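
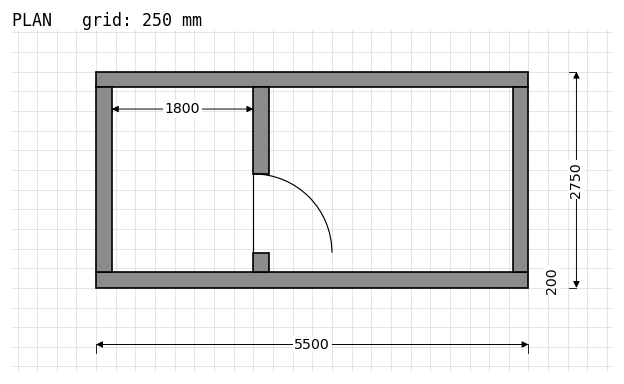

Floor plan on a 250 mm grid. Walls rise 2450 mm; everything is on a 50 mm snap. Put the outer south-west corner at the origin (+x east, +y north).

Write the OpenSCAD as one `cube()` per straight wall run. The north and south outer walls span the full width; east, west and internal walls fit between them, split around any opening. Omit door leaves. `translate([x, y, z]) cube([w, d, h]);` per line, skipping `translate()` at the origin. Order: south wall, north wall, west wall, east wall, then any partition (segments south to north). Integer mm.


cube([5500, 200, 2450]);
translate([0, 2550, 0]) cube([5500, 200, 2450]);
translate([0, 200, 0]) cube([200, 2350, 2450]);
translate([5300, 200, 0]) cube([200, 2350, 2450]);
translate([2000, 200, 0]) cube([200, 250, 2450]);
translate([2000, 1450, 0]) cube([200, 1100, 2450]);


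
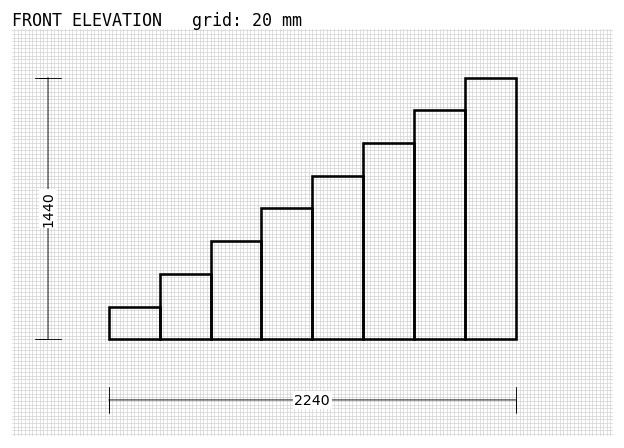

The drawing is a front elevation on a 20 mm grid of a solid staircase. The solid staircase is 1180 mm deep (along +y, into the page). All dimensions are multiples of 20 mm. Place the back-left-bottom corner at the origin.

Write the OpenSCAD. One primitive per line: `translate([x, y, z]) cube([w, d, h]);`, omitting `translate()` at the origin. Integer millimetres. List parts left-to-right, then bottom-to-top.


cube([280, 1180, 180]);
translate([280, 0, 0]) cube([280, 1180, 360]);
translate([560, 0, 0]) cube([280, 1180, 540]);
translate([840, 0, 0]) cube([280, 1180, 720]);
translate([1120, 0, 0]) cube([280, 1180, 900]);
translate([1400, 0, 0]) cube([280, 1180, 1080]);
translate([1680, 0, 0]) cube([280, 1180, 1260]);
translate([1960, 0, 0]) cube([280, 1180, 1440]);


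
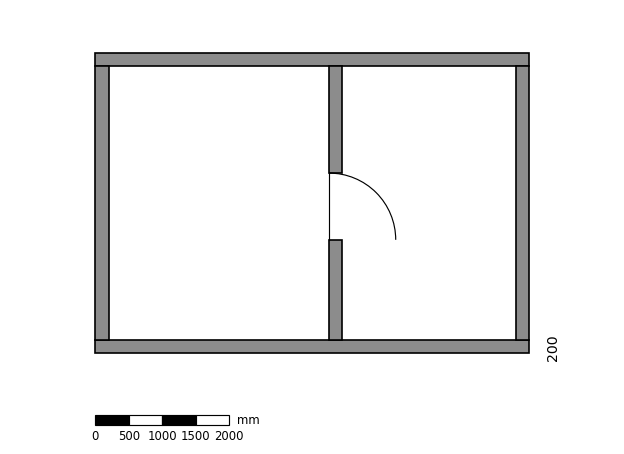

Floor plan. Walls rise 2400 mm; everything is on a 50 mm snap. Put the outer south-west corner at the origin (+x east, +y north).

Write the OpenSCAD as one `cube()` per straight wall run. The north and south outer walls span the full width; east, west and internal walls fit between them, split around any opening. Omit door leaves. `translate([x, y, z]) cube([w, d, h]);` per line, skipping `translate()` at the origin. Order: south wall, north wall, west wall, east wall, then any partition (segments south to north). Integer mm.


cube([6500, 200, 2400]);
translate([0, 4300, 0]) cube([6500, 200, 2400]);
translate([0, 200, 0]) cube([200, 4100, 2400]);
translate([6300, 200, 0]) cube([200, 4100, 2400]);
translate([3500, 200, 0]) cube([200, 1500, 2400]);
translate([3500, 2700, 0]) cube([200, 1600, 2400]);


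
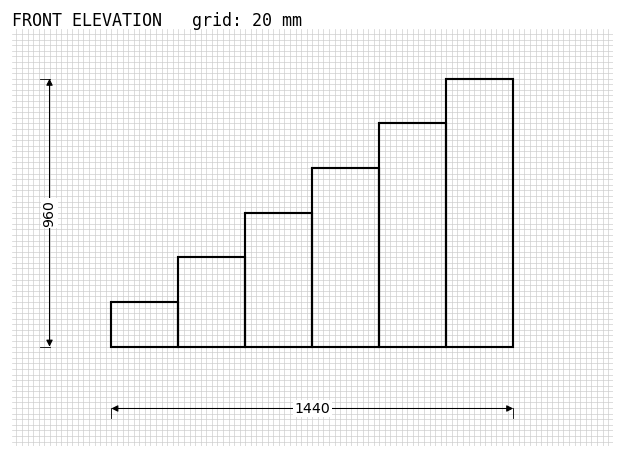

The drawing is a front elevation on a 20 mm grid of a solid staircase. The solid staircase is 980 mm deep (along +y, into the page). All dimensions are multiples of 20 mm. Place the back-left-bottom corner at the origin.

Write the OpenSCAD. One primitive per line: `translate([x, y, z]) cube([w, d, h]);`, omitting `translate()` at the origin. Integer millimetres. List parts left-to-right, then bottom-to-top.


cube([240, 980, 160]);
translate([240, 0, 0]) cube([240, 980, 320]);
translate([480, 0, 0]) cube([240, 980, 480]);
translate([720, 0, 0]) cube([240, 980, 640]);
translate([960, 0, 0]) cube([240, 980, 800]);
translate([1200, 0, 0]) cube([240, 980, 960]);


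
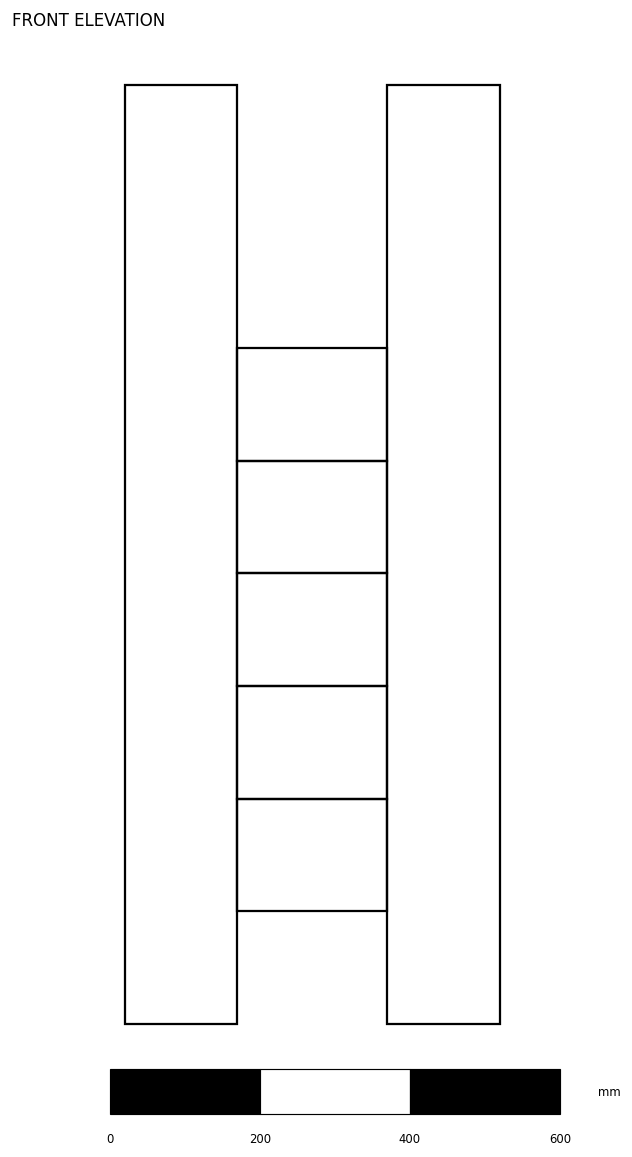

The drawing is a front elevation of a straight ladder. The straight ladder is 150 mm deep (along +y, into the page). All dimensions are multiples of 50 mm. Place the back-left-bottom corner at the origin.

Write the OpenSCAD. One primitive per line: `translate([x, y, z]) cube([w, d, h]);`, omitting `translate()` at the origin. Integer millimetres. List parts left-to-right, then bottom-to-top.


cube([150, 150, 1250]);
translate([150, 0, 150]) cube([200, 150, 150]);
translate([150, 0, 300]) cube([200, 150, 150]);
translate([150, 0, 450]) cube([200, 150, 150]);
translate([150, 0, 600]) cube([200, 150, 150]);
translate([150, 0, 750]) cube([200, 150, 150]);
translate([350, 0, 0]) cube([150, 150, 1250]);


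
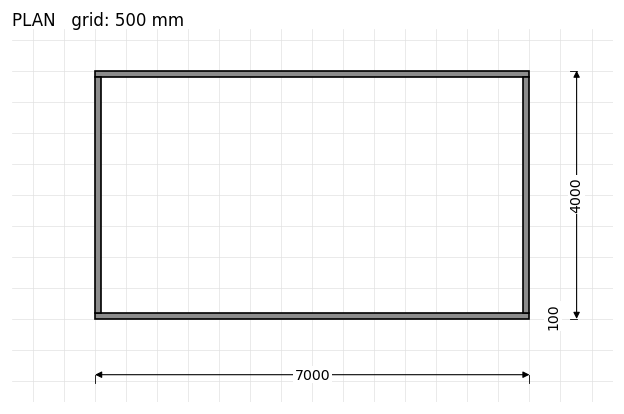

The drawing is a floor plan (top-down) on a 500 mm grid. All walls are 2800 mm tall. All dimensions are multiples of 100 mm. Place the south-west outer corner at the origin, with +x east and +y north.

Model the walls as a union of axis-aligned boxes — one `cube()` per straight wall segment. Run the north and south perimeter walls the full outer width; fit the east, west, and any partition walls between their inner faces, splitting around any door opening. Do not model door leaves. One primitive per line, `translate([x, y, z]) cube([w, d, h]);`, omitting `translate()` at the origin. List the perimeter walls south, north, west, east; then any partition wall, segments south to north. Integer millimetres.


cube([7000, 100, 2800]);
translate([0, 3900, 0]) cube([7000, 100, 2800]);
translate([0, 100, 0]) cube([100, 3800, 2800]);
translate([6900, 100, 0]) cube([100, 3800, 2800]);


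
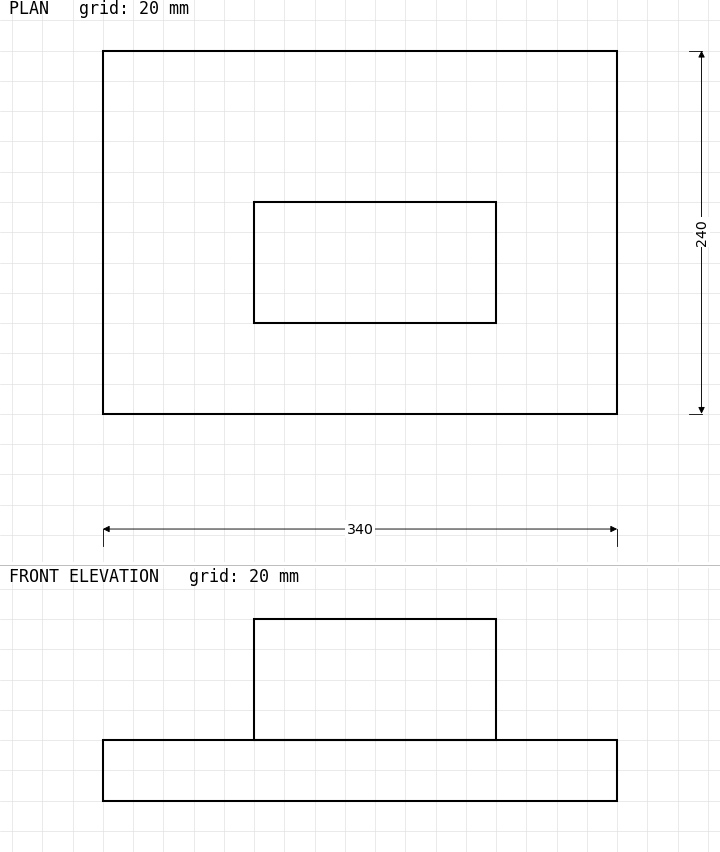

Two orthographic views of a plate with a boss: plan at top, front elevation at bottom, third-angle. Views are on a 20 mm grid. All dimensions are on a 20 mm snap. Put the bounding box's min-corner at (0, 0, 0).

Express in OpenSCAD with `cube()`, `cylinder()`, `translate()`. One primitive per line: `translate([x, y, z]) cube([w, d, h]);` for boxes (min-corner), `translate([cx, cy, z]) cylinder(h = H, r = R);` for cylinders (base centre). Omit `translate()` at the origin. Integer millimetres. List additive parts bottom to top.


cube([340, 240, 40]);
translate([100, 60, 40]) cube([160, 80, 80]);


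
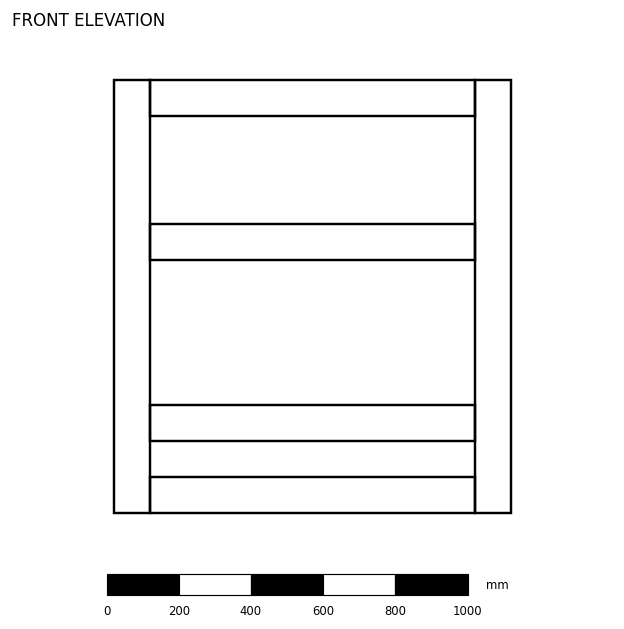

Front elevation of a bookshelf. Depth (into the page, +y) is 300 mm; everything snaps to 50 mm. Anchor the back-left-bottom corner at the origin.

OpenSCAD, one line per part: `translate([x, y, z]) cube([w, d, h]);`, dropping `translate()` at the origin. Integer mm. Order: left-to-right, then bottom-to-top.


cube([100, 300, 1200]);
translate([100, 0, 0]) cube([900, 300, 100]);
translate([100, 0, 200]) cube([900, 300, 100]);
translate([100, 0, 700]) cube([900, 300, 100]);
translate([100, 0, 1100]) cube([900, 300, 100]);
translate([1000, 0, 0]) cube([100, 300, 1200]);


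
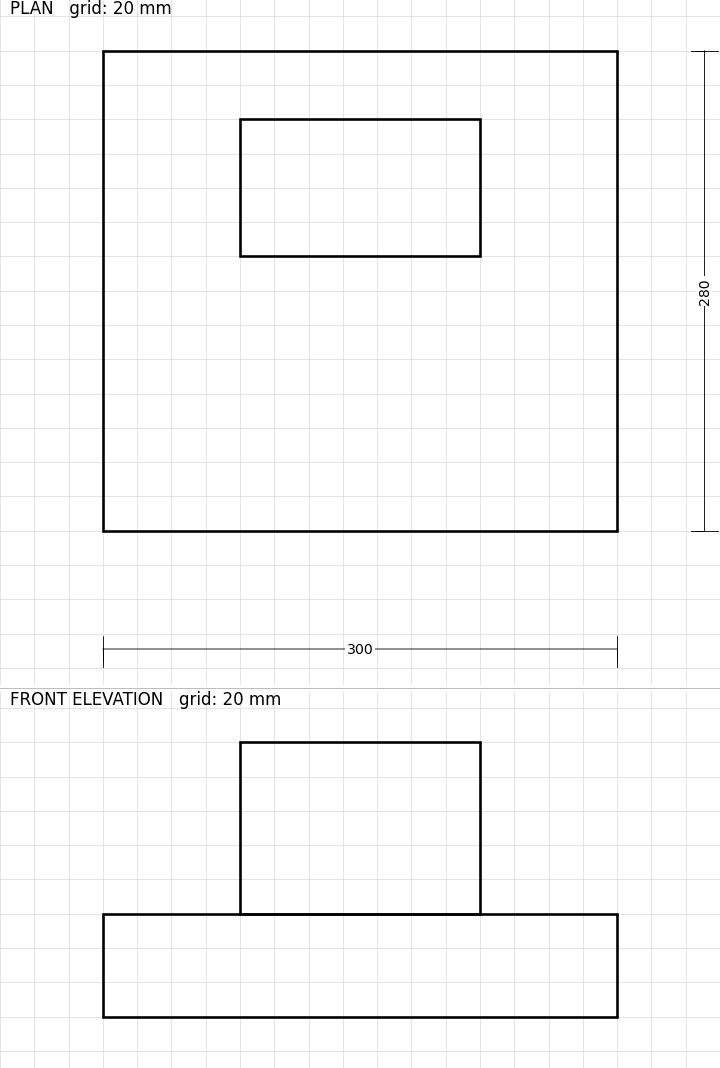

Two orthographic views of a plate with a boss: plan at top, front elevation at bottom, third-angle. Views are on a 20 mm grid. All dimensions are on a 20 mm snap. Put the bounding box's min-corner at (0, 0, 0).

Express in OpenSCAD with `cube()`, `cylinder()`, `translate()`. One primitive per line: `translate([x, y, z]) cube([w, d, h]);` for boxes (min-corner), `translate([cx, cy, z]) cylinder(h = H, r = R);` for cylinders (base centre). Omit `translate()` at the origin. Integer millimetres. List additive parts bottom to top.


cube([300, 280, 60]);
translate([80, 160, 60]) cube([140, 80, 100]);


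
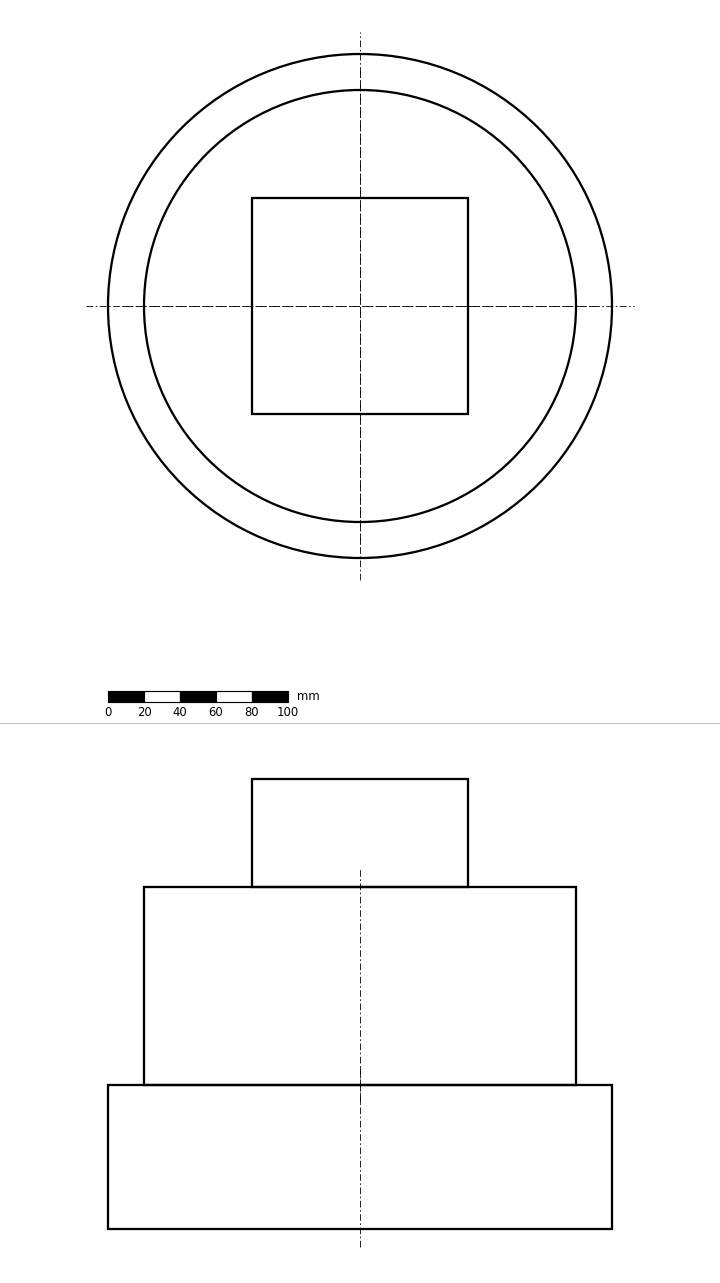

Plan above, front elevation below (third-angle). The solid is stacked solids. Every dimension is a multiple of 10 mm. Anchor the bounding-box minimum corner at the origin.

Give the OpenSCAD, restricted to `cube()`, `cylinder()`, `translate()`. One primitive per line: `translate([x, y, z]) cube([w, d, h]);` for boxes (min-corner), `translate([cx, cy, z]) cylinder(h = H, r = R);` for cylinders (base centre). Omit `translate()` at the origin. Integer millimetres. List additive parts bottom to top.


translate([140, 140, 0]) cylinder(h = 80, r = 140);
translate([140, 140, 80]) cylinder(h = 110, r = 120);
translate([80, 80, 190]) cube([120, 120, 60]);


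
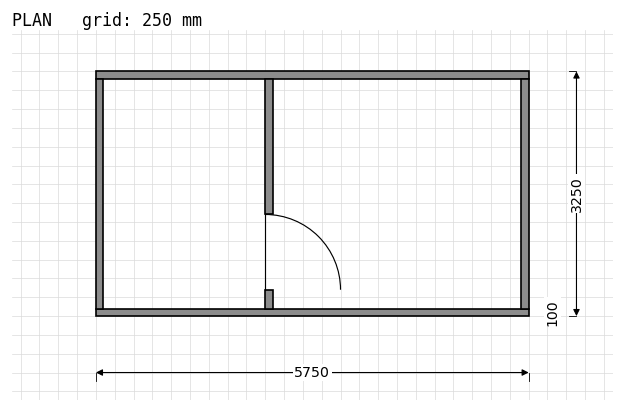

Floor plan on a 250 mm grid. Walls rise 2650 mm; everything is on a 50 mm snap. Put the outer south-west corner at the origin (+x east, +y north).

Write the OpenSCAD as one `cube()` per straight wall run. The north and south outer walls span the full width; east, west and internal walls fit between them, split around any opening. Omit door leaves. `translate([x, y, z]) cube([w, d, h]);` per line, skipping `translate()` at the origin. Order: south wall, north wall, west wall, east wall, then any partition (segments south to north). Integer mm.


cube([5750, 100, 2650]);
translate([0, 3150, 0]) cube([5750, 100, 2650]);
translate([0, 100, 0]) cube([100, 3050, 2650]);
translate([5650, 100, 0]) cube([100, 3050, 2650]);
translate([2250, 100, 0]) cube([100, 250, 2650]);
translate([2250, 1350, 0]) cube([100, 1800, 2650]);


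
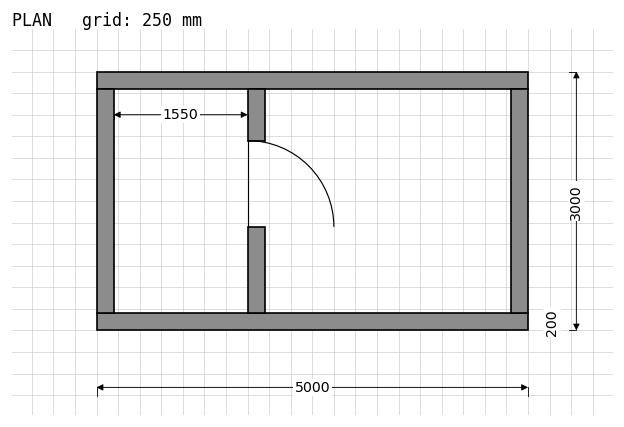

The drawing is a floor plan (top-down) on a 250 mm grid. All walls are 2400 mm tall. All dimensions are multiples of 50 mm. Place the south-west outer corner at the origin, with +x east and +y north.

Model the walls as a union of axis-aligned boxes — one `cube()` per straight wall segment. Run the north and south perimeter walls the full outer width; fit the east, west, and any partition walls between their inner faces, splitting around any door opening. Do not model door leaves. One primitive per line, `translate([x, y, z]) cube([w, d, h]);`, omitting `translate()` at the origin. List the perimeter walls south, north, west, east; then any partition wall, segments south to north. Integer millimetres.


cube([5000, 200, 2400]);
translate([0, 2800, 0]) cube([5000, 200, 2400]);
translate([0, 200, 0]) cube([200, 2600, 2400]);
translate([4800, 200, 0]) cube([200, 2600, 2400]);
translate([1750, 200, 0]) cube([200, 1000, 2400]);
translate([1750, 2200, 0]) cube([200, 600, 2400]);


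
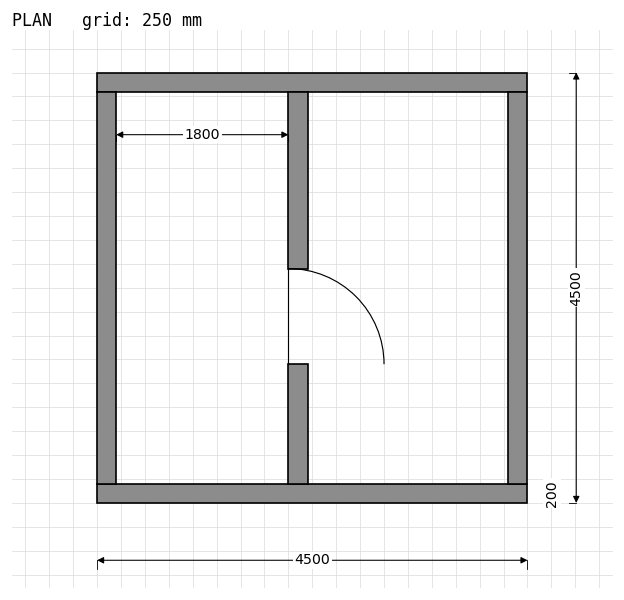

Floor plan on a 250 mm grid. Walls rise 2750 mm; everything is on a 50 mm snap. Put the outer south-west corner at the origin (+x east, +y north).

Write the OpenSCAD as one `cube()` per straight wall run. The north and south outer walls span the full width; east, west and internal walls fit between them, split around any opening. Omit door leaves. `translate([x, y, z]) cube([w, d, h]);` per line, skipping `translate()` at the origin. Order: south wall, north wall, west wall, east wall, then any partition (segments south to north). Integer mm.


cube([4500, 200, 2750]);
translate([0, 4300, 0]) cube([4500, 200, 2750]);
translate([0, 200, 0]) cube([200, 4100, 2750]);
translate([4300, 200, 0]) cube([200, 4100, 2750]);
translate([2000, 200, 0]) cube([200, 1250, 2750]);
translate([2000, 2450, 0]) cube([200, 1850, 2750]);


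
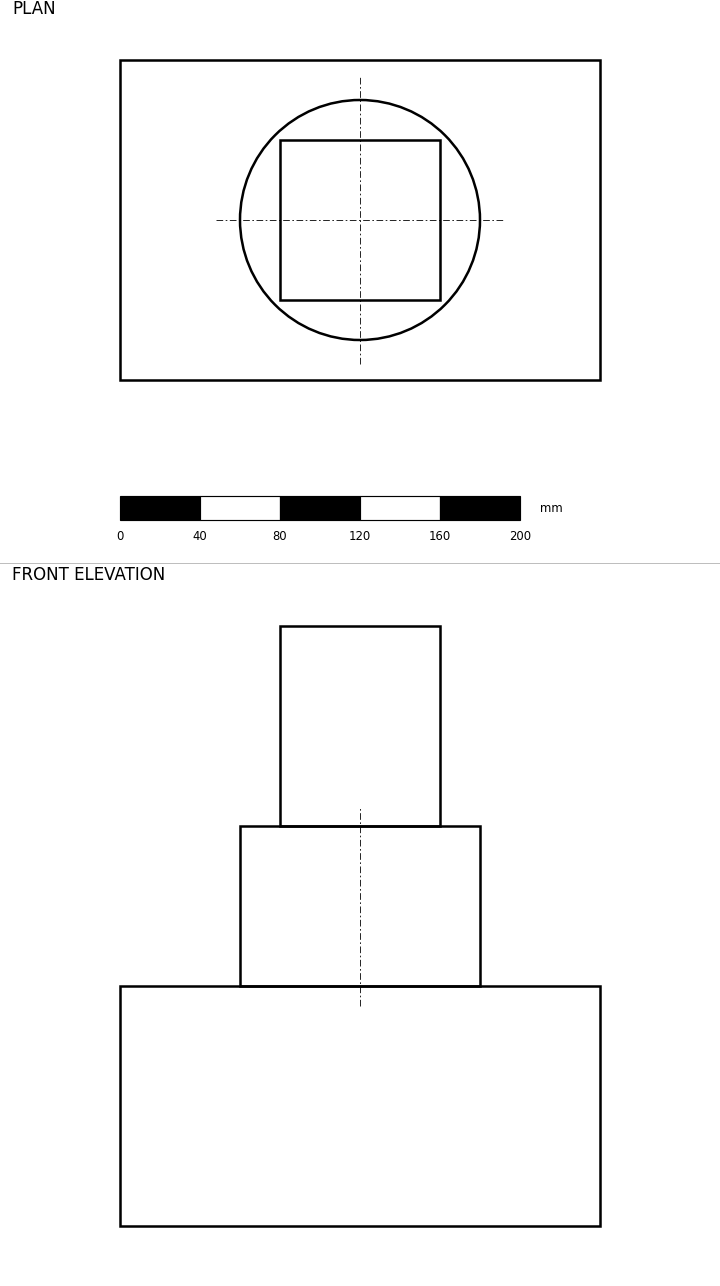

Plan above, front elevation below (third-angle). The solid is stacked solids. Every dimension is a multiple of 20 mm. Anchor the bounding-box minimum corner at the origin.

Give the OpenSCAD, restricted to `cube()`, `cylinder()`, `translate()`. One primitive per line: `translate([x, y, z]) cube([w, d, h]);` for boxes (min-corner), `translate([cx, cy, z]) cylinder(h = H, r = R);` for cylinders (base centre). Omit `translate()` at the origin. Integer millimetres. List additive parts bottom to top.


cube([240, 160, 120]);
translate([120, 80, 120]) cylinder(h = 80, r = 60);
translate([80, 40, 200]) cube([80, 80, 100]);


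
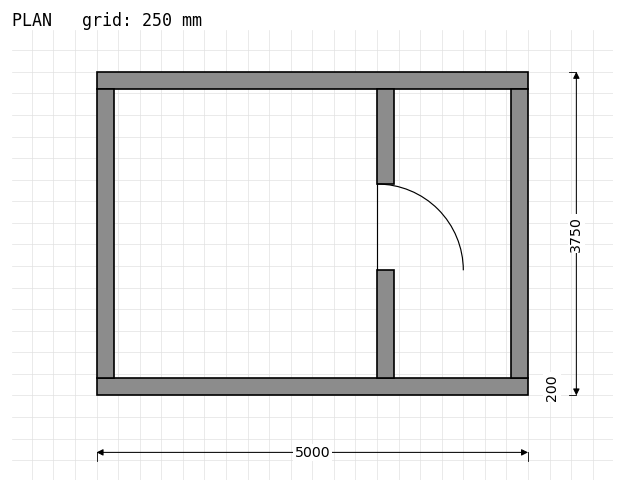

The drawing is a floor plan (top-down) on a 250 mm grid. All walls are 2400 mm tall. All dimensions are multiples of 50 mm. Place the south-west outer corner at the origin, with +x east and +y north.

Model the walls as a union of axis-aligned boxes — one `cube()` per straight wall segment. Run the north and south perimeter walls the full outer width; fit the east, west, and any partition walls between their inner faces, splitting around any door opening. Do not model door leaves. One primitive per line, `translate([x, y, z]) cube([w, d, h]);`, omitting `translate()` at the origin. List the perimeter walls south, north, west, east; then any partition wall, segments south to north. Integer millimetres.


cube([5000, 200, 2400]);
translate([0, 3550, 0]) cube([5000, 200, 2400]);
translate([0, 200, 0]) cube([200, 3350, 2400]);
translate([4800, 200, 0]) cube([200, 3350, 2400]);
translate([3250, 200, 0]) cube([200, 1250, 2400]);
translate([3250, 2450, 0]) cube([200, 1100, 2400]);


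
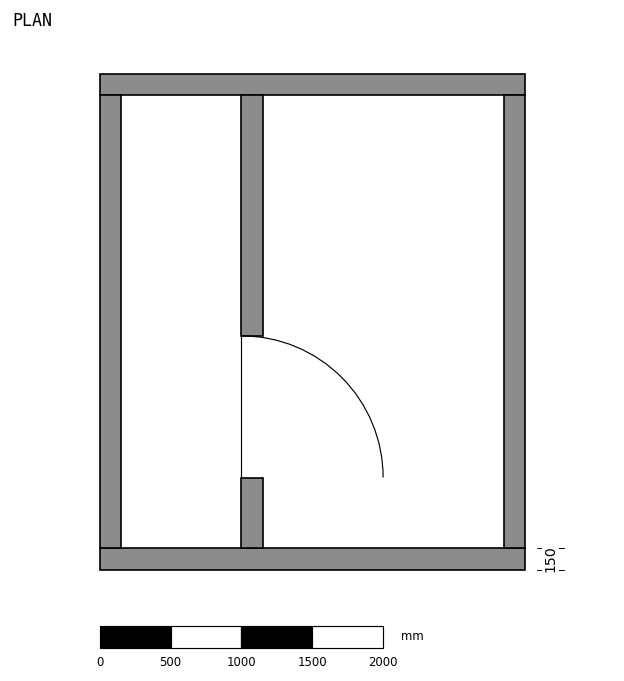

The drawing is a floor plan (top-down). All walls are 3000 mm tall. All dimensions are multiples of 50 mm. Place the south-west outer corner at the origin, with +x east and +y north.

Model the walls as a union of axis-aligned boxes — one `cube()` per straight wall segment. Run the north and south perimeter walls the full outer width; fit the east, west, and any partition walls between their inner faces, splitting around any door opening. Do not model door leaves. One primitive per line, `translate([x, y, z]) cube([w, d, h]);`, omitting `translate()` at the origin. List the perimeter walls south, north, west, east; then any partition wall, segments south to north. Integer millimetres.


cube([3000, 150, 3000]);
translate([0, 3350, 0]) cube([3000, 150, 3000]);
translate([0, 150, 0]) cube([150, 3200, 3000]);
translate([2850, 150, 0]) cube([150, 3200, 3000]);
translate([1000, 150, 0]) cube([150, 500, 3000]);
translate([1000, 1650, 0]) cube([150, 1700, 3000]);


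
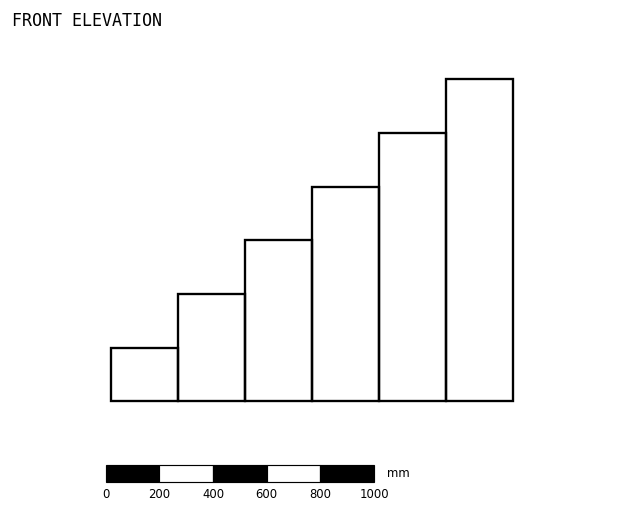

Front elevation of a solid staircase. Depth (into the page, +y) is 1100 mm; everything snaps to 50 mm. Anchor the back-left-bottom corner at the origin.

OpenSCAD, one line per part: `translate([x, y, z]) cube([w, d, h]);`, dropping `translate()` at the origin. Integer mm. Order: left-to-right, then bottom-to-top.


cube([250, 1100, 200]);
translate([250, 0, 0]) cube([250, 1100, 400]);
translate([500, 0, 0]) cube([250, 1100, 600]);
translate([750, 0, 0]) cube([250, 1100, 800]);
translate([1000, 0, 0]) cube([250, 1100, 1000]);
translate([1250, 0, 0]) cube([250, 1100, 1200]);


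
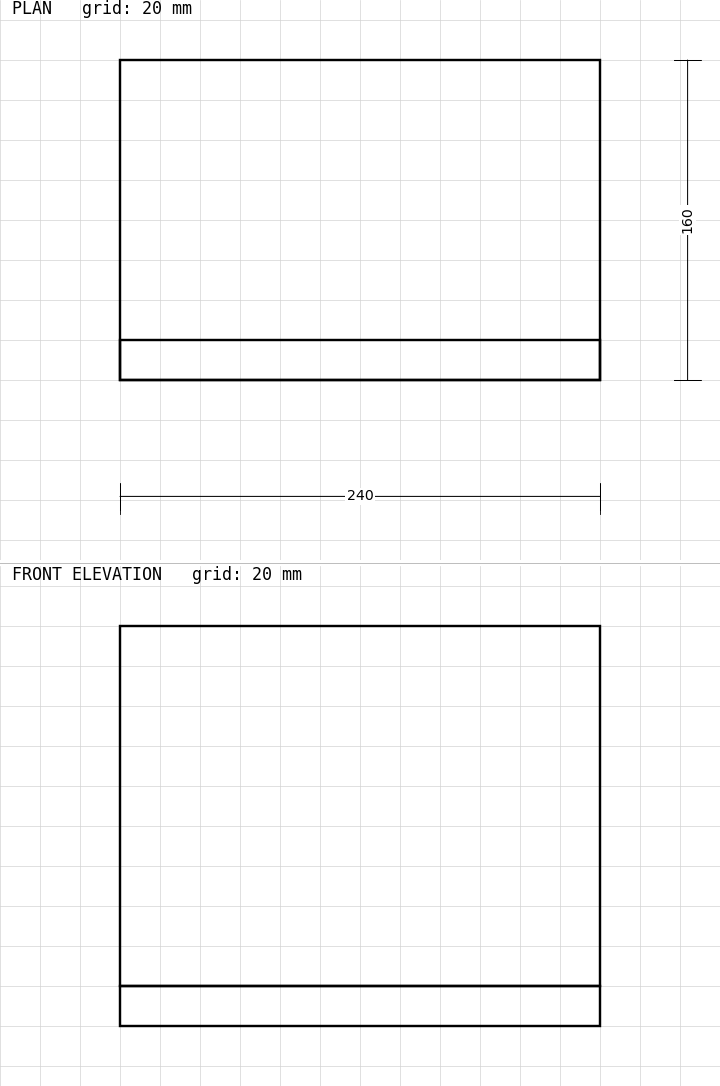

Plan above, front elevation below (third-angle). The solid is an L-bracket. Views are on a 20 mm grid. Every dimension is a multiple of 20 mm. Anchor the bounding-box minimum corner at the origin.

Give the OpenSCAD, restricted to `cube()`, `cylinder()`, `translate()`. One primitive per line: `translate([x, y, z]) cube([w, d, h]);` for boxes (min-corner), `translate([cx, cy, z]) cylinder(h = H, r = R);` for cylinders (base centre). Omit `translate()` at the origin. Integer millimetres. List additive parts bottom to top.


cube([240, 160, 20]);
translate([0, 0, 20]) cube([240, 20, 180]);


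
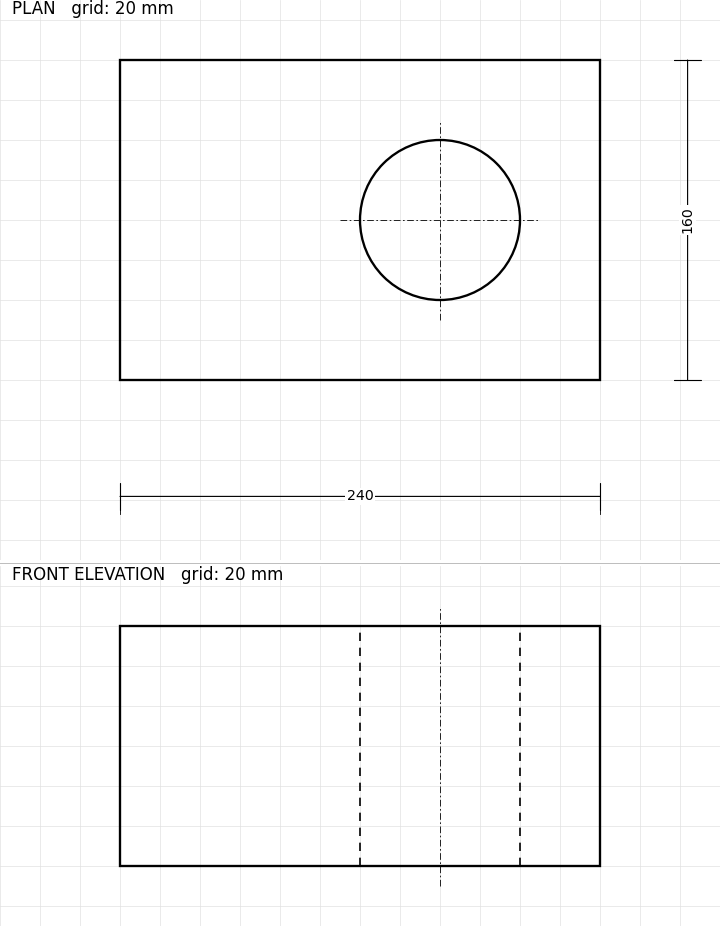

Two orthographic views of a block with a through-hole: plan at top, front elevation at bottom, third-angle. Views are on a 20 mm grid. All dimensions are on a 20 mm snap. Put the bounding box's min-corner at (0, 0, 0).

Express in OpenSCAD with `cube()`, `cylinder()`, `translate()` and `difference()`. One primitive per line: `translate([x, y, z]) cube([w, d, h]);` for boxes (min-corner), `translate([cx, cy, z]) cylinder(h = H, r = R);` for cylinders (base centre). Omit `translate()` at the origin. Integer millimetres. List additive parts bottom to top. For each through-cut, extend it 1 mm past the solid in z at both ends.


difference() {
  cube([240, 160, 120]);
  translate([160, 80, -1]) cylinder(h = 122, r = 40);
}


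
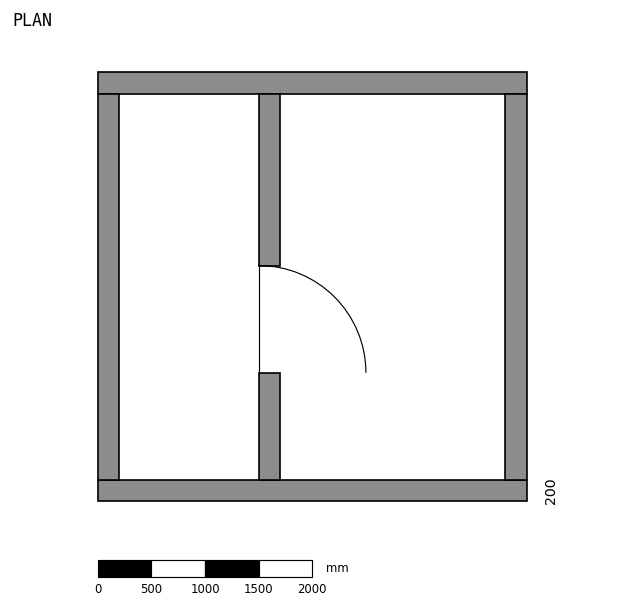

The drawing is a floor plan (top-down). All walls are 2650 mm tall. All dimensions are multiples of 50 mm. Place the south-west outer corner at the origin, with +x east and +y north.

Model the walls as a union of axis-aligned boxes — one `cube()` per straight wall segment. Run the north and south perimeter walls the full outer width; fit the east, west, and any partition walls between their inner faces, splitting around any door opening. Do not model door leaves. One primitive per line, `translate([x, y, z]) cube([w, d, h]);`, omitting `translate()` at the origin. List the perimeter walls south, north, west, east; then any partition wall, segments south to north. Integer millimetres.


cube([4000, 200, 2650]);
translate([0, 3800, 0]) cube([4000, 200, 2650]);
translate([0, 200, 0]) cube([200, 3600, 2650]);
translate([3800, 200, 0]) cube([200, 3600, 2650]);
translate([1500, 200, 0]) cube([200, 1000, 2650]);
translate([1500, 2200, 0]) cube([200, 1600, 2650]);


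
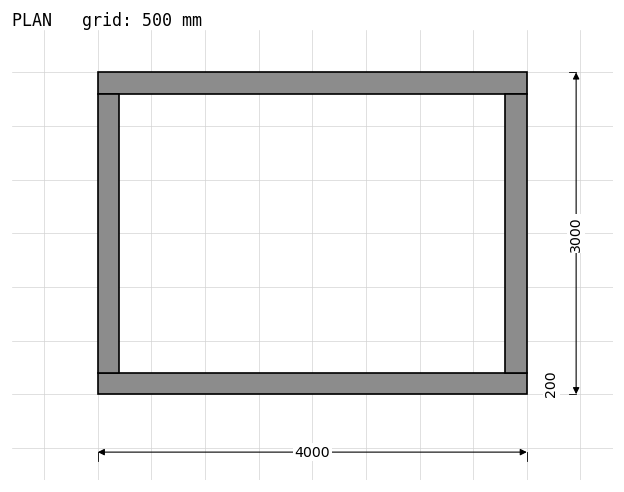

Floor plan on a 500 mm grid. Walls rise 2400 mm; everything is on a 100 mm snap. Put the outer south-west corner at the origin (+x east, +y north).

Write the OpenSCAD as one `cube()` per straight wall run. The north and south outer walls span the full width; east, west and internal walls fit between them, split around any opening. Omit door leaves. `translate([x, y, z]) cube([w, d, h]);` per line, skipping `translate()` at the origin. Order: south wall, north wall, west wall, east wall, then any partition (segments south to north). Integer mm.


cube([4000, 200, 2400]);
translate([0, 2800, 0]) cube([4000, 200, 2400]);
translate([0, 200, 0]) cube([200, 2600, 2400]);
translate([3800, 200, 0]) cube([200, 2600, 2400]);


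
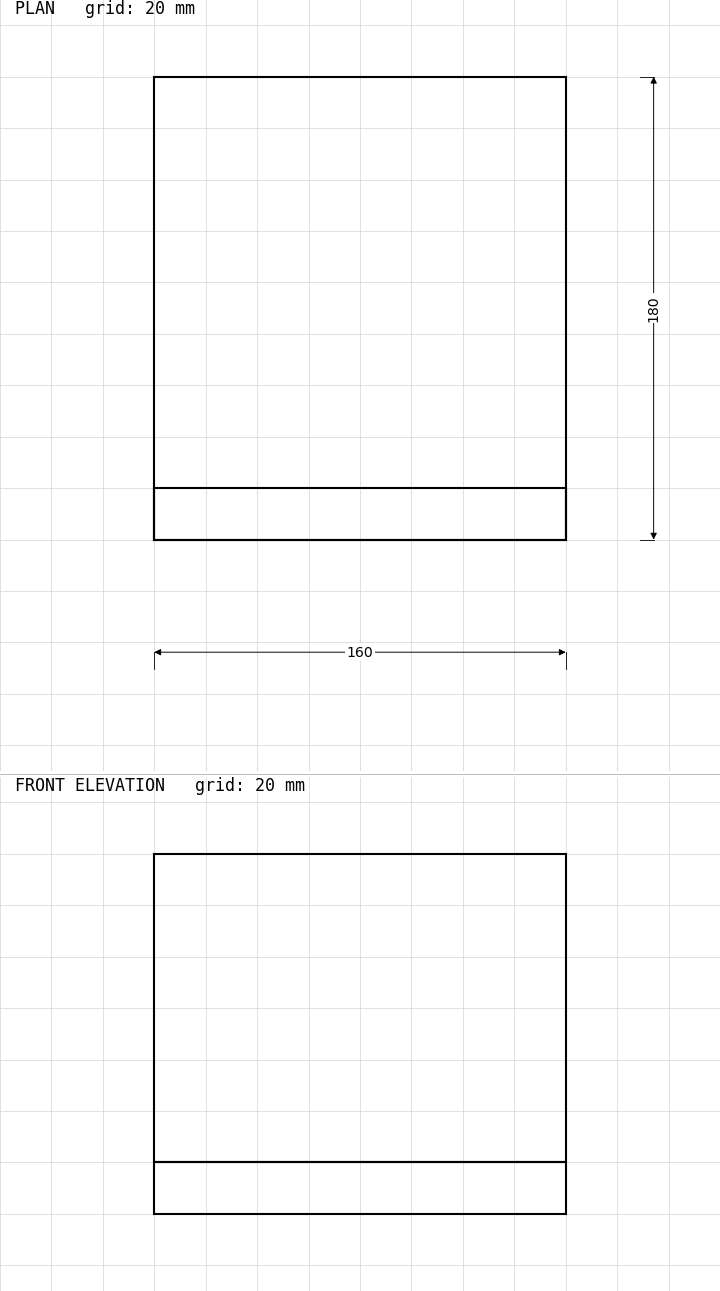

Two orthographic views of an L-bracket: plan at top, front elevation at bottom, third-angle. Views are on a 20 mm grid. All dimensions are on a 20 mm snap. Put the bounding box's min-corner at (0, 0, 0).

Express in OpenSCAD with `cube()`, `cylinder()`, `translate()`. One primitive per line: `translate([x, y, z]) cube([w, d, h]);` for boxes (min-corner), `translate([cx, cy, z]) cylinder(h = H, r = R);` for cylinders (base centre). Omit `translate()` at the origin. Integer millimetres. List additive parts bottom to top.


cube([160, 180, 20]);
translate([0, 0, 20]) cube([160, 20, 120]);


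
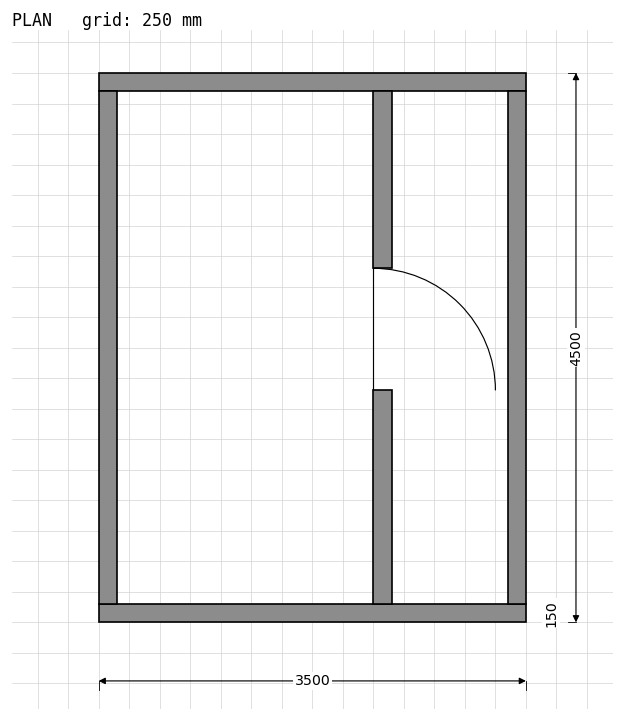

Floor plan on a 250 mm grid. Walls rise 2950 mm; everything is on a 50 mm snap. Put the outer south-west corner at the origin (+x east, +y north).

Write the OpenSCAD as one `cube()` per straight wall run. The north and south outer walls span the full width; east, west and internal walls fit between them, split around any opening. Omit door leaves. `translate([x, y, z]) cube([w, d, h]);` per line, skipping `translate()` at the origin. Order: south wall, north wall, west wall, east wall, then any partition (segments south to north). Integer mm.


cube([3500, 150, 2950]);
translate([0, 4350, 0]) cube([3500, 150, 2950]);
translate([0, 150, 0]) cube([150, 4200, 2950]);
translate([3350, 150, 0]) cube([150, 4200, 2950]);
translate([2250, 150, 0]) cube([150, 1750, 2950]);
translate([2250, 2900, 0]) cube([150, 1450, 2950]);


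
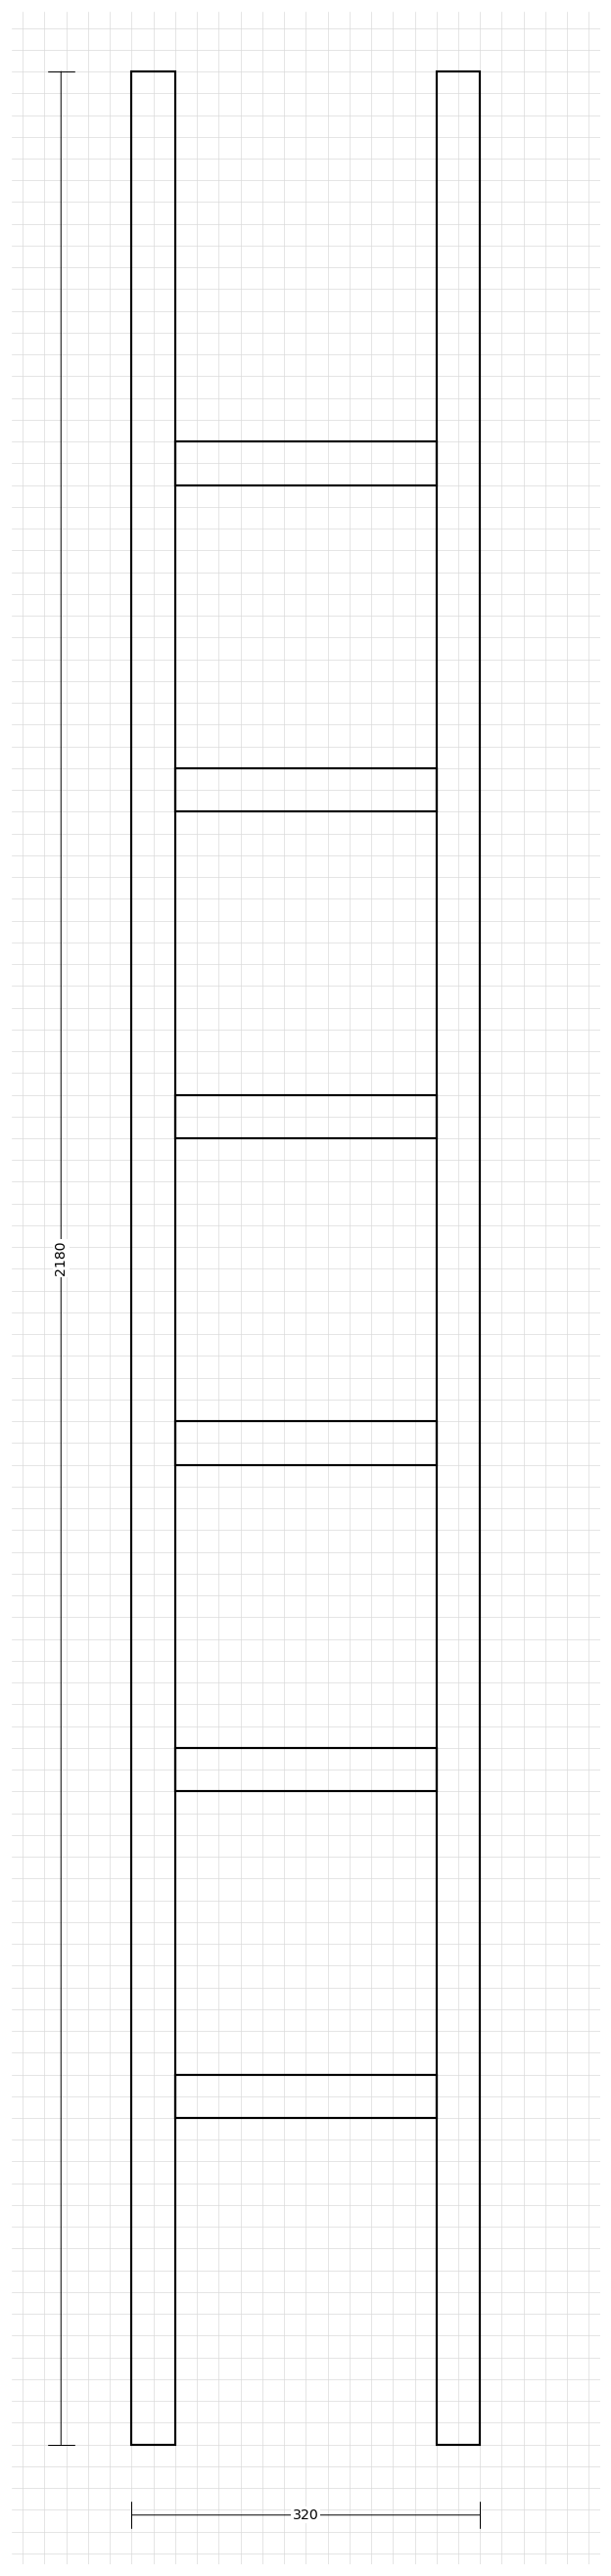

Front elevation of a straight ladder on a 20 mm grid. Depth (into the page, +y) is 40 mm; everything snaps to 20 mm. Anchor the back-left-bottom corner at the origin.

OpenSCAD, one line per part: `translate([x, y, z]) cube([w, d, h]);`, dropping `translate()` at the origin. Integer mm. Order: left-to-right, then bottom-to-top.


cube([40, 40, 2180]);
translate([40, 0, 300]) cube([240, 40, 40]);
translate([40, 0, 600]) cube([240, 40, 40]);
translate([40, 0, 900]) cube([240, 40, 40]);
translate([40, 0, 1200]) cube([240, 40, 40]);
translate([40, 0, 1500]) cube([240, 40, 40]);
translate([40, 0, 1800]) cube([240, 40, 40]);
translate([280, 0, 0]) cube([40, 40, 2180]);


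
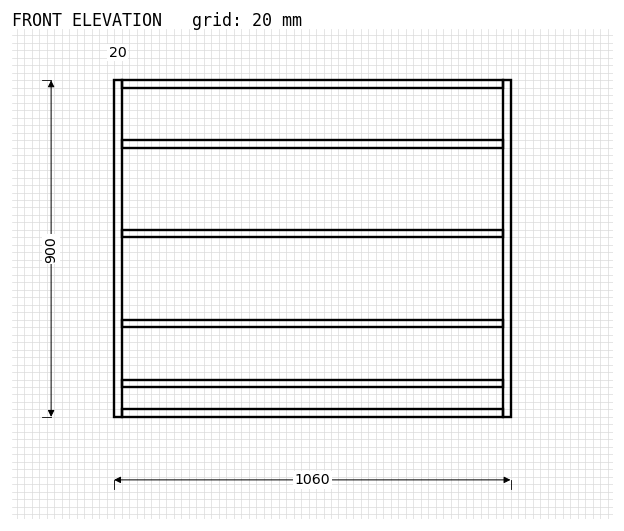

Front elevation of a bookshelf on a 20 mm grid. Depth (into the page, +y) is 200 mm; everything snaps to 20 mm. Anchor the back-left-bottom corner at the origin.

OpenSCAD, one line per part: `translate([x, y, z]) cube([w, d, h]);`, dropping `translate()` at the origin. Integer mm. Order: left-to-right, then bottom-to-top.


cube([20, 200, 900]);
translate([20, 0, 0]) cube([1020, 200, 20]);
translate([20, 0, 80]) cube([1020, 200, 20]);
translate([20, 0, 240]) cube([1020, 200, 20]);
translate([20, 0, 480]) cube([1020, 200, 20]);
translate([20, 0, 720]) cube([1020, 200, 20]);
translate([20, 0, 880]) cube([1020, 200, 20]);
translate([1040, 0, 0]) cube([20, 200, 900]);


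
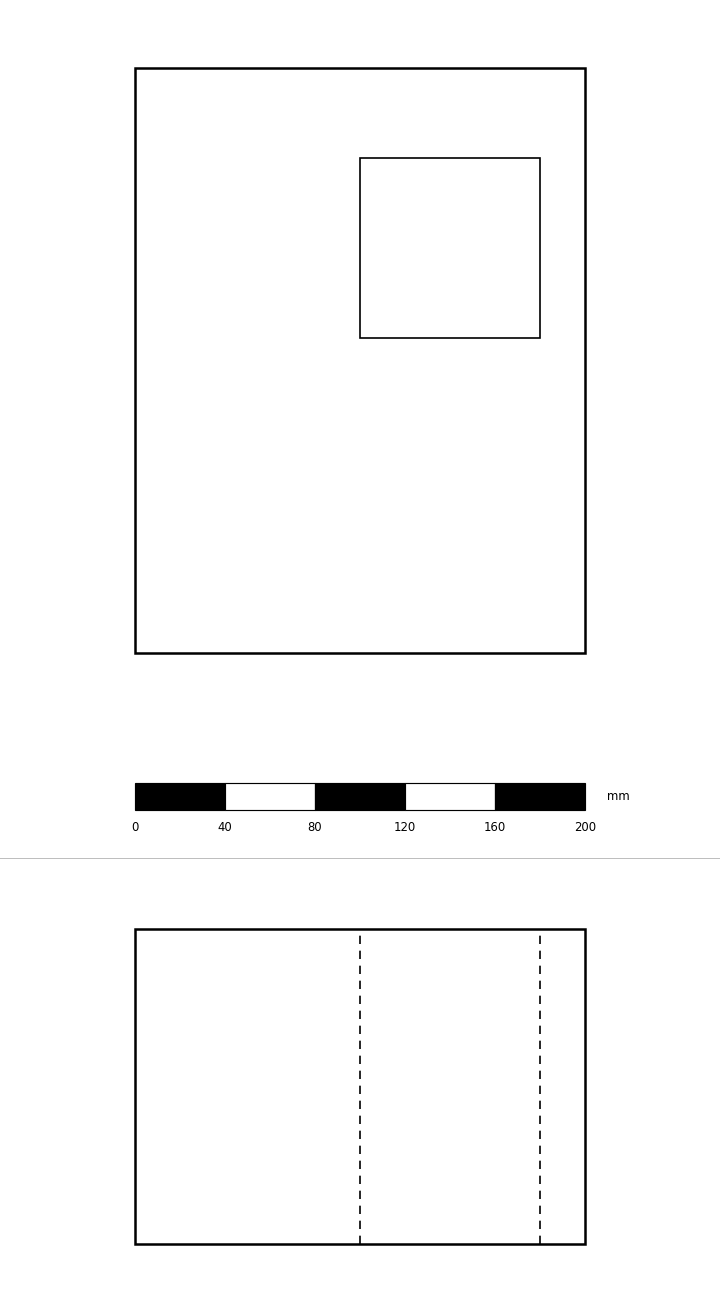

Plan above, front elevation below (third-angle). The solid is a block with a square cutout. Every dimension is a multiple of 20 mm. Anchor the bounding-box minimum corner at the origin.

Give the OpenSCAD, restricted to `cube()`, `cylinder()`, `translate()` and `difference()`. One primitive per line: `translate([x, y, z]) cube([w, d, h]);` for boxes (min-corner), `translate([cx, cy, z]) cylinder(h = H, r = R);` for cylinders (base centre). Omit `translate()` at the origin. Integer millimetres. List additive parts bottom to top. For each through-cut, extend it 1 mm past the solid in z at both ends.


difference() {
  cube([200, 260, 140]);
  translate([100, 140, -1]) cube([80, 80, 142]);
}


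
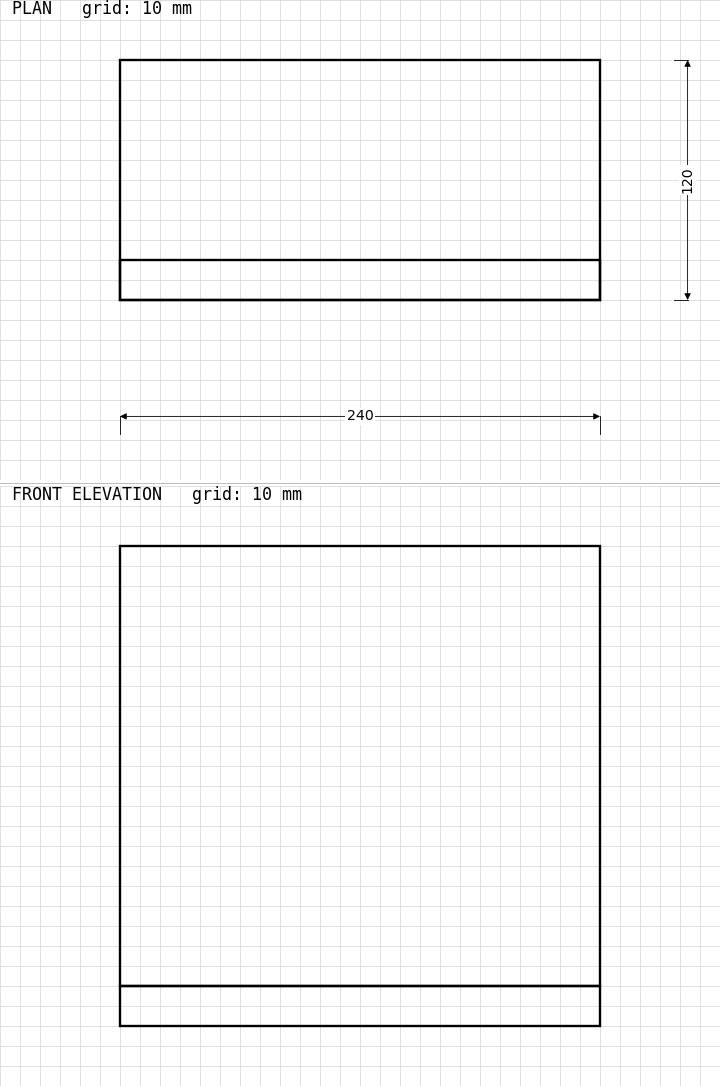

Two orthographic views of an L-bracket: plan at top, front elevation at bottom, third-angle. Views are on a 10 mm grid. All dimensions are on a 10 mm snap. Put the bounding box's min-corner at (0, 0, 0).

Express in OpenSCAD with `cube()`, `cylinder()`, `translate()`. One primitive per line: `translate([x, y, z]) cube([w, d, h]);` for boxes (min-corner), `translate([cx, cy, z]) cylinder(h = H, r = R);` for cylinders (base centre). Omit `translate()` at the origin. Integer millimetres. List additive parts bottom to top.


cube([240, 120, 20]);
translate([0, 0, 20]) cube([240, 20, 220]);


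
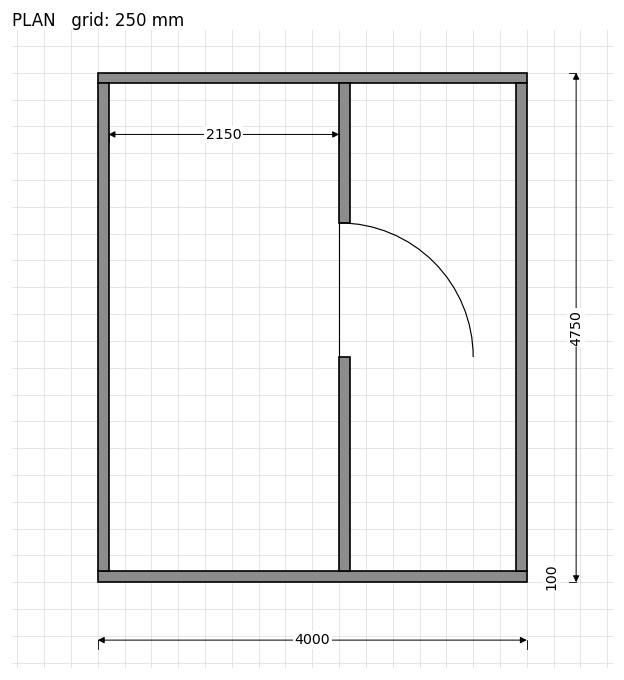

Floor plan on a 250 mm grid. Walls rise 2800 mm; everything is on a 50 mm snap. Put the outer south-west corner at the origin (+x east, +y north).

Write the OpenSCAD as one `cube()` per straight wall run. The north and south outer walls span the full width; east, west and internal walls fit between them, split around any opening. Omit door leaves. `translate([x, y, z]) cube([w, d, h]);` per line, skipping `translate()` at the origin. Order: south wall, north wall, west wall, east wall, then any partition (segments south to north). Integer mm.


cube([4000, 100, 2800]);
translate([0, 4650, 0]) cube([4000, 100, 2800]);
translate([0, 100, 0]) cube([100, 4550, 2800]);
translate([3900, 100, 0]) cube([100, 4550, 2800]);
translate([2250, 100, 0]) cube([100, 2000, 2800]);
translate([2250, 3350, 0]) cube([100, 1300, 2800]);


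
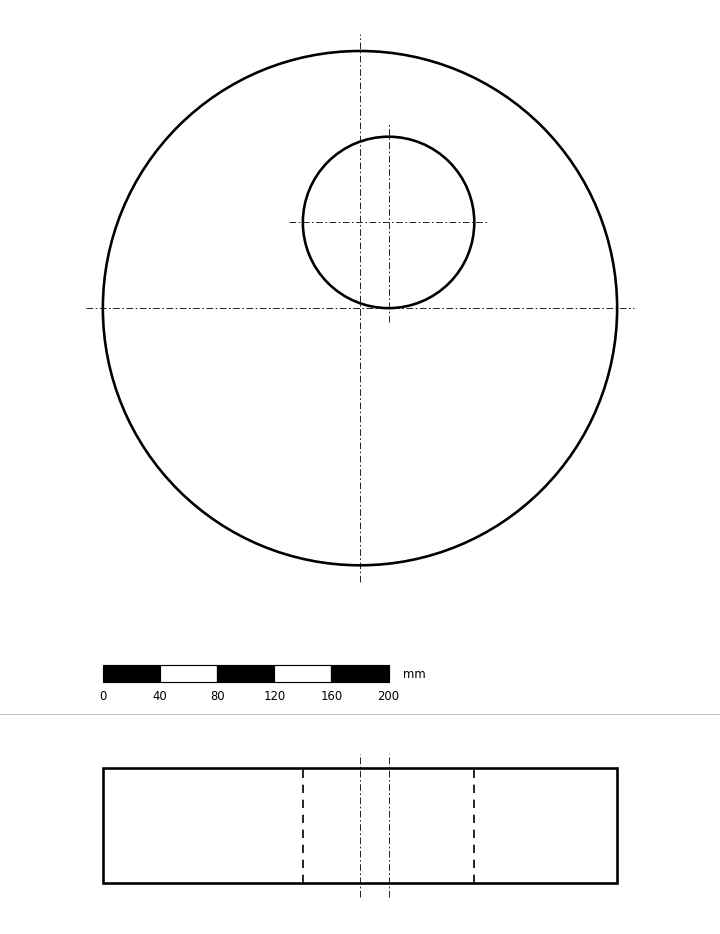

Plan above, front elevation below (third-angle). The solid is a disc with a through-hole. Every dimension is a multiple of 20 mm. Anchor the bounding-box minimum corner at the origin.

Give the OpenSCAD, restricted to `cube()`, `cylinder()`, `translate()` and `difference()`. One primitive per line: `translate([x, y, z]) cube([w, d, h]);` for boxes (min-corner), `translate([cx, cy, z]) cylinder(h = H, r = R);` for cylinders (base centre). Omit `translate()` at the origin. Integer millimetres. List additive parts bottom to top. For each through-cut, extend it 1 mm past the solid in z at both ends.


difference() {
  translate([180, 180, 0]) cylinder(h = 80, r = 180);
  translate([200, 240, -1]) cylinder(h = 82, r = 60);
}


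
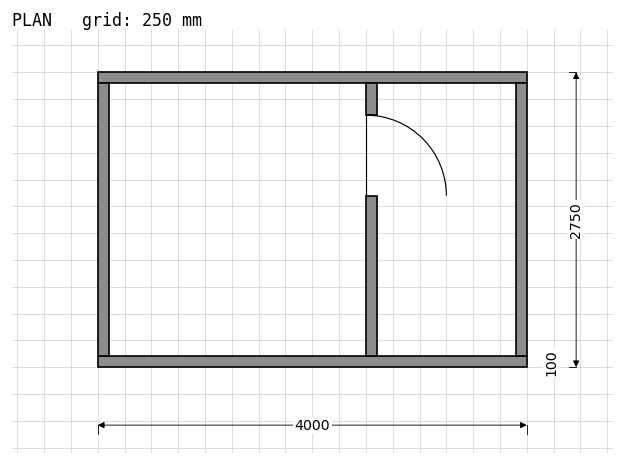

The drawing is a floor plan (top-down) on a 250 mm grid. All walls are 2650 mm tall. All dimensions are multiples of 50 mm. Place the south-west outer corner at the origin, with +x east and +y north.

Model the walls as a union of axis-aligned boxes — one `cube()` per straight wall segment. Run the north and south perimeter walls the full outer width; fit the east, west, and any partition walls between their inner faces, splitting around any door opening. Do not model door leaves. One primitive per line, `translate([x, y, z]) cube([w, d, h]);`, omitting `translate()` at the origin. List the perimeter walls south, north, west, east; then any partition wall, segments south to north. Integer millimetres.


cube([4000, 100, 2650]);
translate([0, 2650, 0]) cube([4000, 100, 2650]);
translate([0, 100, 0]) cube([100, 2550, 2650]);
translate([3900, 100, 0]) cube([100, 2550, 2650]);
translate([2500, 100, 0]) cube([100, 1500, 2650]);
translate([2500, 2350, 0]) cube([100, 300, 2650]);


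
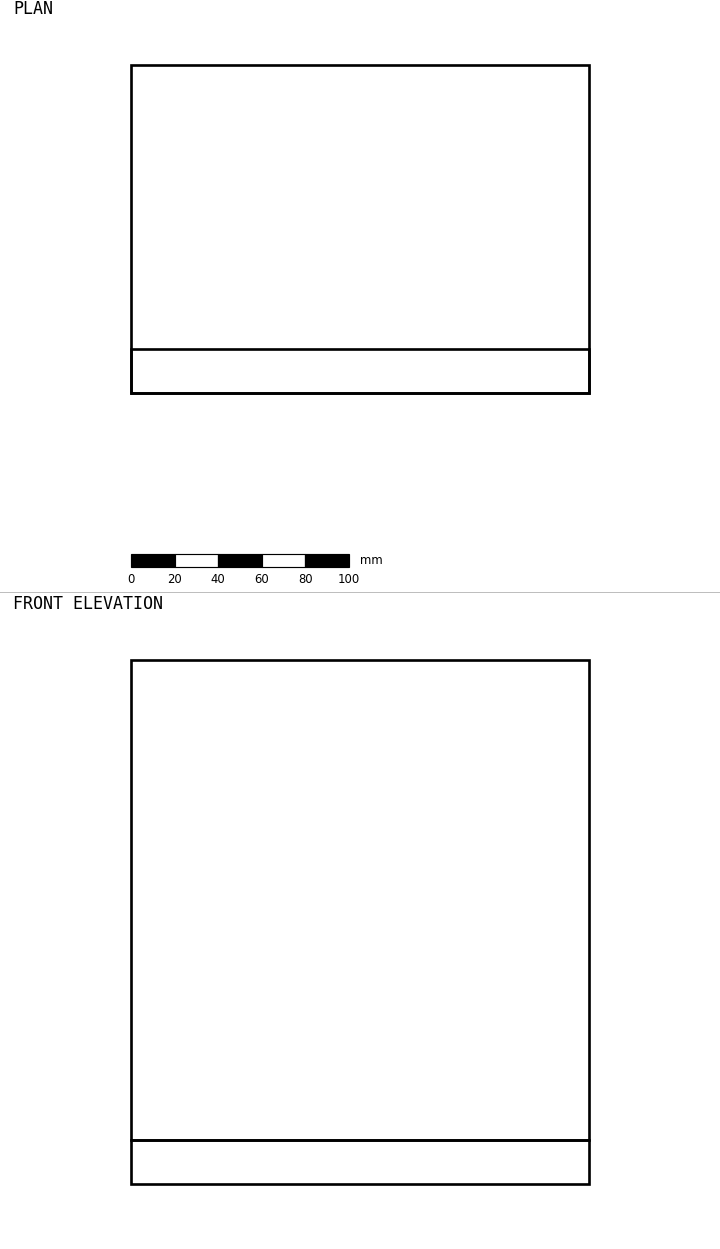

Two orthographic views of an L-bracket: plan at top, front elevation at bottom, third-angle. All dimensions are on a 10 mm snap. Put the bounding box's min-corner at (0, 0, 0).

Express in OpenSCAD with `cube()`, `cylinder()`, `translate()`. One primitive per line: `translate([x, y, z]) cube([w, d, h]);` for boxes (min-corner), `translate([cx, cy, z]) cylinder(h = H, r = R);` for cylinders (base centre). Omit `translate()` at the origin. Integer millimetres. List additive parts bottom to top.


cube([210, 150, 20]);
translate([0, 0, 20]) cube([210, 20, 220]);


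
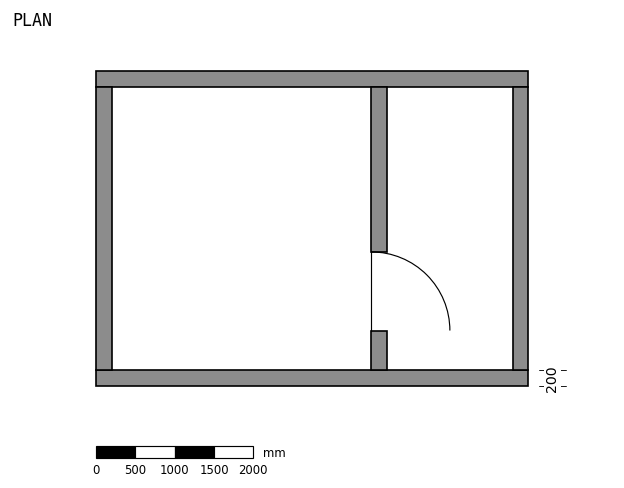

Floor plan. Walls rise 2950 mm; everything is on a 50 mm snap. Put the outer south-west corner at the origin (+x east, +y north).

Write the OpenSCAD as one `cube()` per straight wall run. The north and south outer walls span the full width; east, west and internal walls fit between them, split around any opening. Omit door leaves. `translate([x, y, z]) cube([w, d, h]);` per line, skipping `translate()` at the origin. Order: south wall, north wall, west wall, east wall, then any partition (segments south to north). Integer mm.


cube([5500, 200, 2950]);
translate([0, 3800, 0]) cube([5500, 200, 2950]);
translate([0, 200, 0]) cube([200, 3600, 2950]);
translate([5300, 200, 0]) cube([200, 3600, 2950]);
translate([3500, 200, 0]) cube([200, 500, 2950]);
translate([3500, 1700, 0]) cube([200, 2100, 2950]);


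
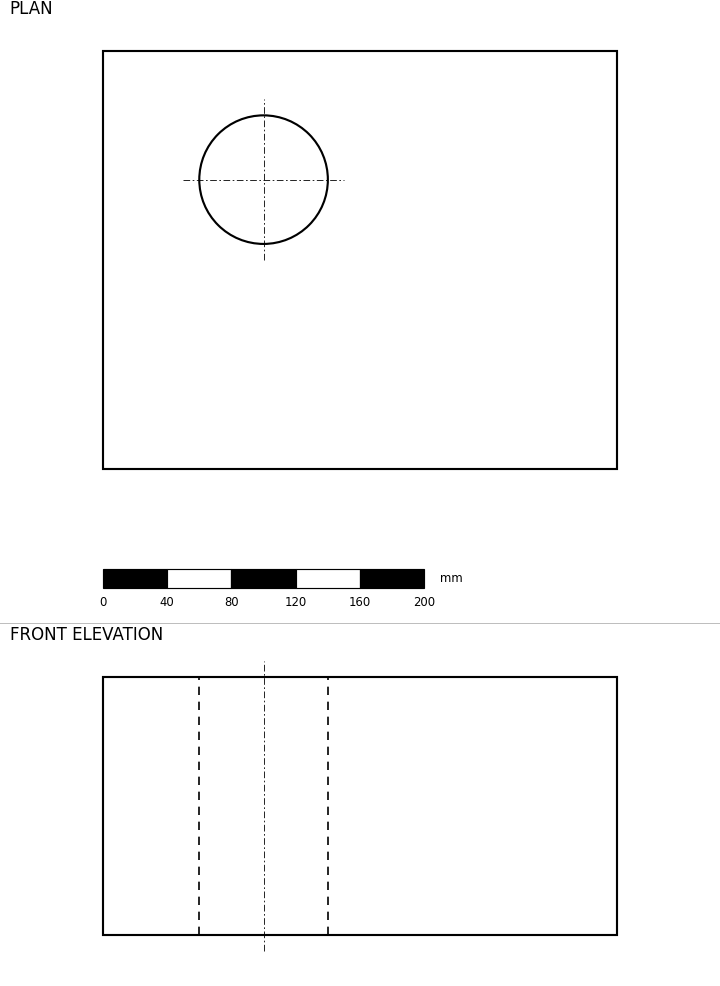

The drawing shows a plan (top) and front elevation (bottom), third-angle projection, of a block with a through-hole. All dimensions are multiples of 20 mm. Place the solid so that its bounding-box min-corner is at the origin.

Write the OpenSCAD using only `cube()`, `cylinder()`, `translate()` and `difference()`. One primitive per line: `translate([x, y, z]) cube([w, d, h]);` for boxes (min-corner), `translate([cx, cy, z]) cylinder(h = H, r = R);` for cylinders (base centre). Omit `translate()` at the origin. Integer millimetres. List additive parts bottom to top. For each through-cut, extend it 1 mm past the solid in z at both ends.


difference() {
  cube([320, 260, 160]);
  translate([100, 180, -1]) cylinder(h = 162, r = 40);
}


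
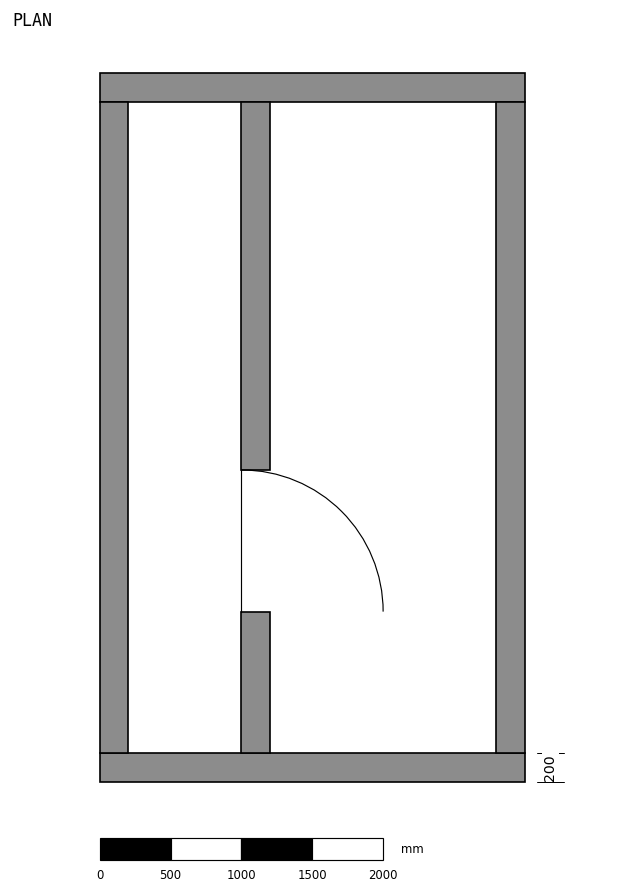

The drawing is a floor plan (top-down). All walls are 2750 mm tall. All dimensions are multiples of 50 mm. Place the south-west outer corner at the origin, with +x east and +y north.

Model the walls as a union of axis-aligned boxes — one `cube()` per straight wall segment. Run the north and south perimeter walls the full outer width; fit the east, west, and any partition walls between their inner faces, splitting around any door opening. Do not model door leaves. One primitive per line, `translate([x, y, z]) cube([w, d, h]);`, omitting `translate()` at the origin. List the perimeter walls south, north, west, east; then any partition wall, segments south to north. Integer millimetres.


cube([3000, 200, 2750]);
translate([0, 4800, 0]) cube([3000, 200, 2750]);
translate([0, 200, 0]) cube([200, 4600, 2750]);
translate([2800, 200, 0]) cube([200, 4600, 2750]);
translate([1000, 200, 0]) cube([200, 1000, 2750]);
translate([1000, 2200, 0]) cube([200, 2600, 2750]);


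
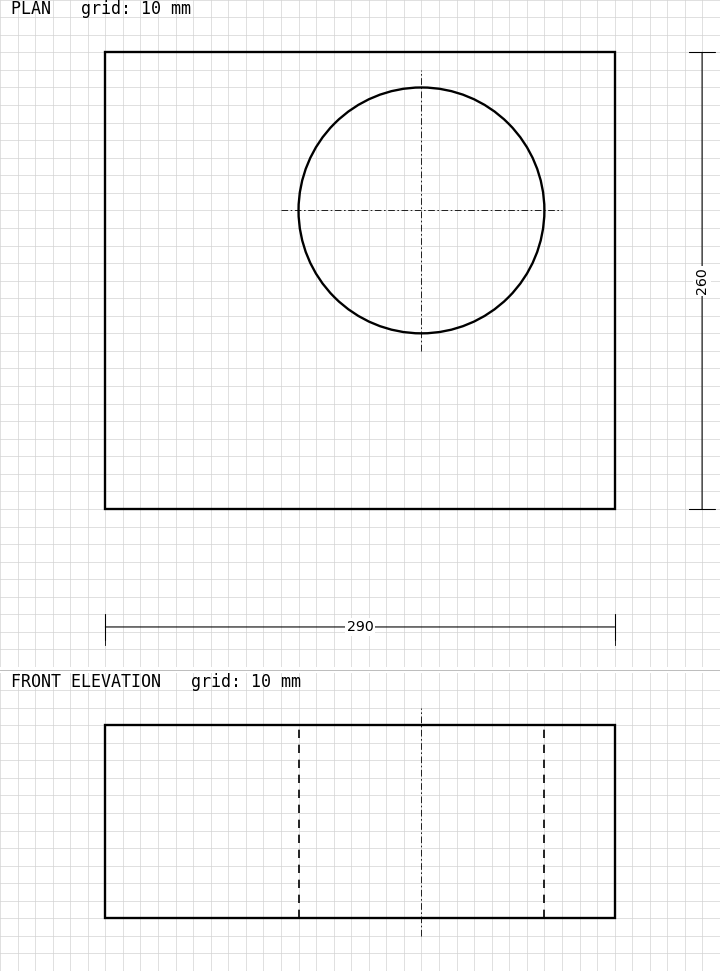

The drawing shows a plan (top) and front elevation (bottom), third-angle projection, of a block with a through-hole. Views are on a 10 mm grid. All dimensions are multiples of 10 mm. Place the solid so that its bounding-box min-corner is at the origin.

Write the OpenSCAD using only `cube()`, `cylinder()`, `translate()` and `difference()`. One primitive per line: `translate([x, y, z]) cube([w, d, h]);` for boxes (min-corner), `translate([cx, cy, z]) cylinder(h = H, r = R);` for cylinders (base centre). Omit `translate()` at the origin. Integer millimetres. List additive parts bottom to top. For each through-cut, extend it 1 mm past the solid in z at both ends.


difference() {
  cube([290, 260, 110]);
  translate([180, 170, -1]) cylinder(h = 112, r = 70);
}


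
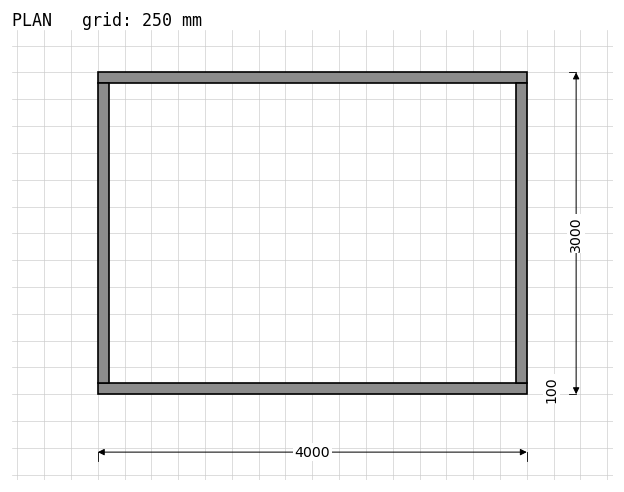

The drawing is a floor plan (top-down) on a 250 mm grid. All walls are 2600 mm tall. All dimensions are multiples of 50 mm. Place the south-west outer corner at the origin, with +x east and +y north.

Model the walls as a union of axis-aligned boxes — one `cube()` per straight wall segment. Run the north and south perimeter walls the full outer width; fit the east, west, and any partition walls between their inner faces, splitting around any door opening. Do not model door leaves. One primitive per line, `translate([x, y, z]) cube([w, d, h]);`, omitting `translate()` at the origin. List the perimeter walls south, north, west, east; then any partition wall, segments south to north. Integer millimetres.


cube([4000, 100, 2600]);
translate([0, 2900, 0]) cube([4000, 100, 2600]);
translate([0, 100, 0]) cube([100, 2800, 2600]);
translate([3900, 100, 0]) cube([100, 2800, 2600]);


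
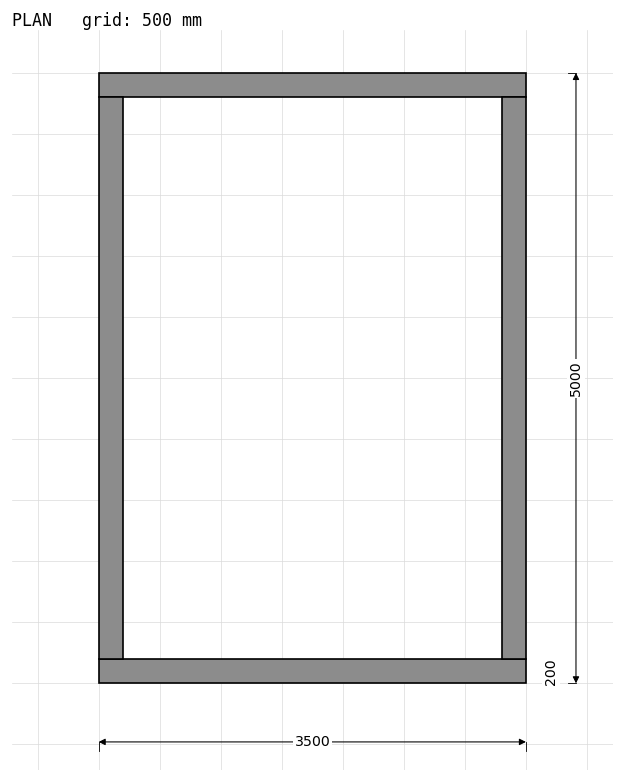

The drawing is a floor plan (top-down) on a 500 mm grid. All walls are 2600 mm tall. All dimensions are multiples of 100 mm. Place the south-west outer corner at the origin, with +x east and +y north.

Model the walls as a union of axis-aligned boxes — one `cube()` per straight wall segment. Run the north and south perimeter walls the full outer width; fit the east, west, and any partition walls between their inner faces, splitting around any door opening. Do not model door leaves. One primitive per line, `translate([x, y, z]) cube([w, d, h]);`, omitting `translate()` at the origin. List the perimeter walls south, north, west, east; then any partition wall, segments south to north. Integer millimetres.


cube([3500, 200, 2600]);
translate([0, 4800, 0]) cube([3500, 200, 2600]);
translate([0, 200, 0]) cube([200, 4600, 2600]);
translate([3300, 200, 0]) cube([200, 4600, 2600]);


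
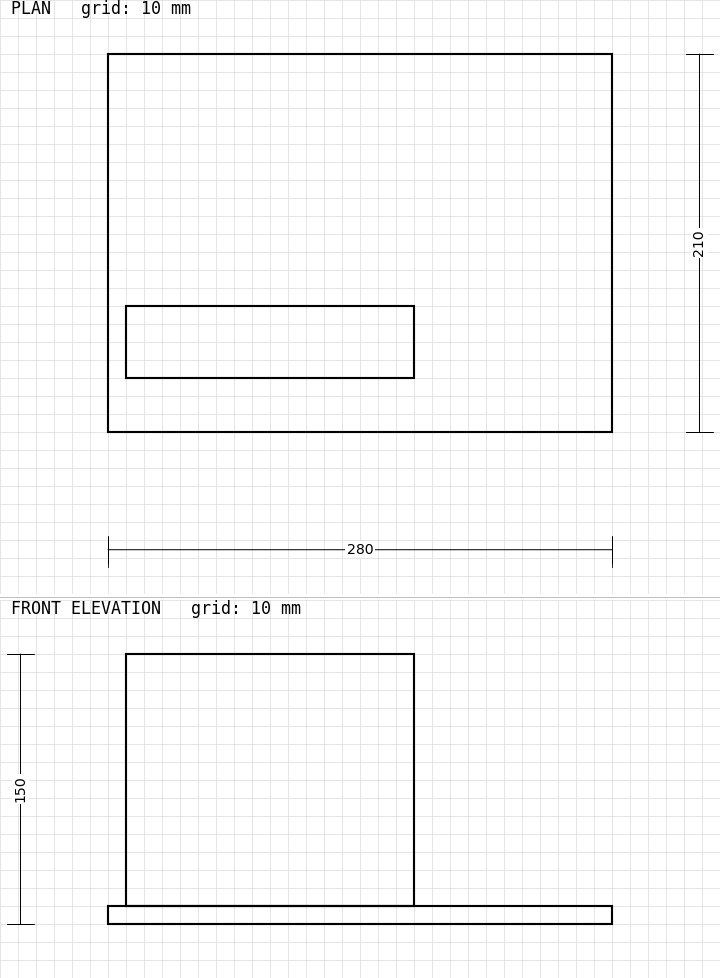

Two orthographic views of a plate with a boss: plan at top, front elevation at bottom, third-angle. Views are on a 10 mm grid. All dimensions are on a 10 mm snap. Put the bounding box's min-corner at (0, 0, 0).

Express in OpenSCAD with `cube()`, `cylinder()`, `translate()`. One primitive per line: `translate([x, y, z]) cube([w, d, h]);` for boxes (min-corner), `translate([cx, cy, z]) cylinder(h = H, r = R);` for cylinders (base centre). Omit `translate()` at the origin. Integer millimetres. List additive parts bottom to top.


cube([280, 210, 10]);
translate([10, 30, 10]) cube([160, 40, 140]);
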